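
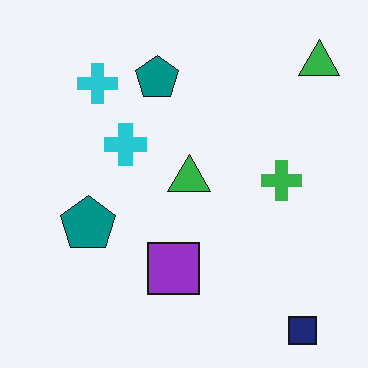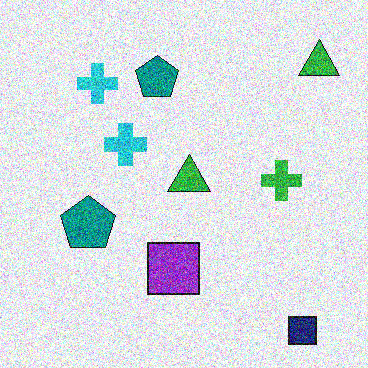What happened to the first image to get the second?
The image was degraded with a thick layer of grain.

Random speckle covers the whole image, including the flat background.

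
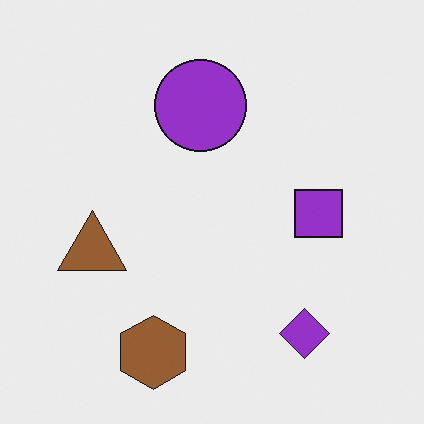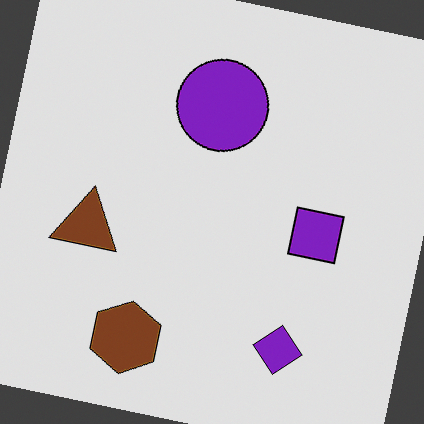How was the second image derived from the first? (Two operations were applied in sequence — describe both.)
The second image is the first rotated clockwise by a small amount, then posterized to a reduced palette.

Every shape is tilted by the same angle and the image corners show triangular fill wedges — a whole-image rotation by a non-right angle. Each flat color has snapped to a coarser quantized level — most visibly, the near-white background has dropped to a flat grey.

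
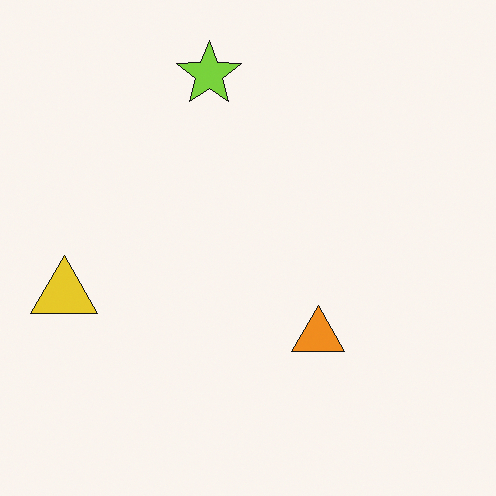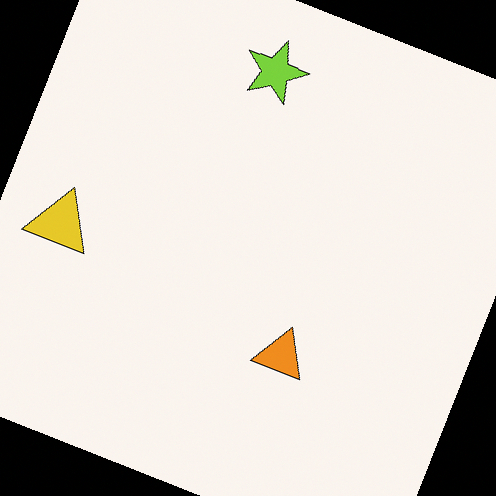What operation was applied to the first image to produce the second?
The image was rotated clockwise by a clearly visible amount.

Every shape is tilted by the same angle and the image corners show triangular fill wedges — a whole-image rotation by a non-right angle.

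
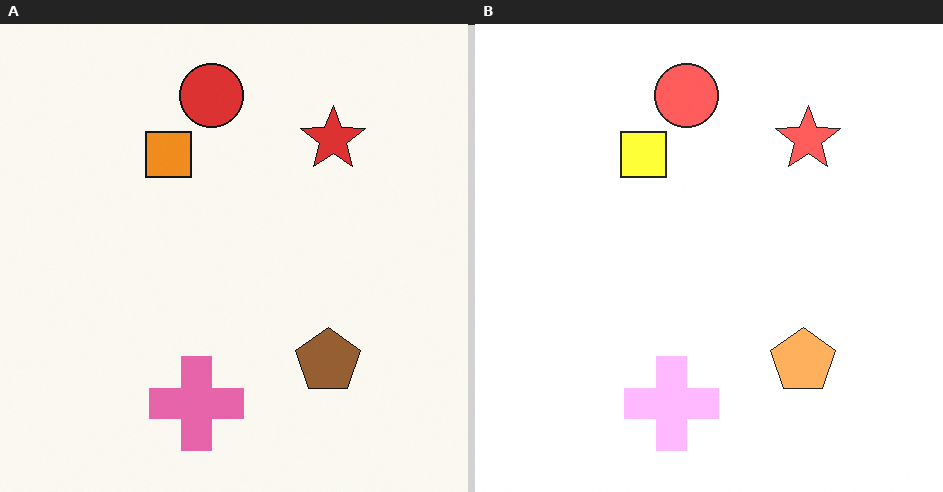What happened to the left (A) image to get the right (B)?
The image was substantially brightened.

Every pixel — background and shapes alike — is uniformly brightened.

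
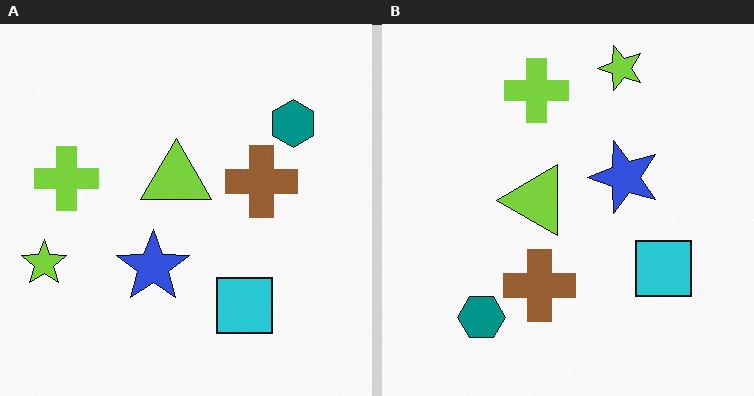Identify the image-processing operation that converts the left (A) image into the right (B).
The right (B) image is the left (A) transposed (reflected across the top-left ↔ bottom-right diagonal).

Shapes have swapped their row and column positions — what was in the top-right is now in the bottom-left — a diagonal reflection.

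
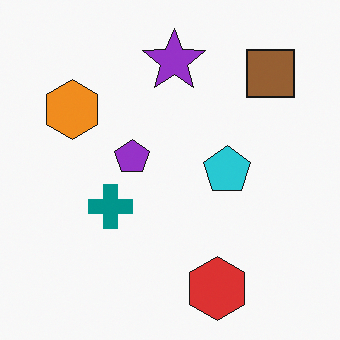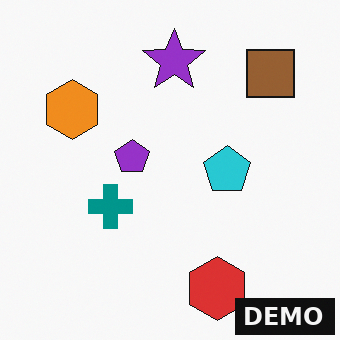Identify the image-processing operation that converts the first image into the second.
Watermarked with the text "DEMO" in the lower-right corner.

A dark label reading "DEMO" appears in the lower-right corner.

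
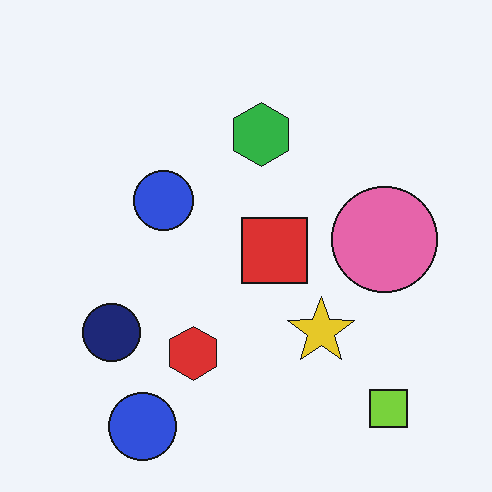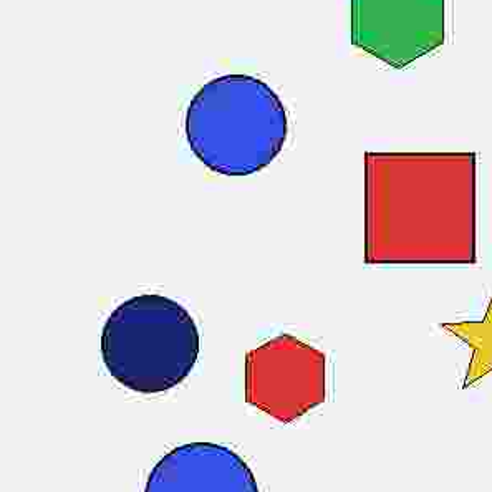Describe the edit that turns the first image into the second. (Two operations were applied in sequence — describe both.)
The image was heavily JPEG-compressed with obvious blocking artifacts, then cropped to a noticeably smaller region and rescaled.

Blocky 8×8 compression artifacts appear around shape edges and the flat background shows ringing — characteristic JPEG degradation. The visible shapes are larger and the field of view is narrower; shapes near the original edges may be partly or wholly outside the frame — a crop-and-rescale.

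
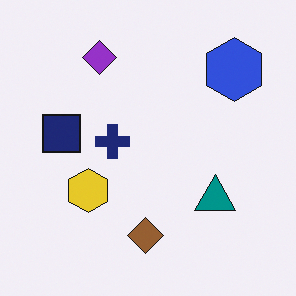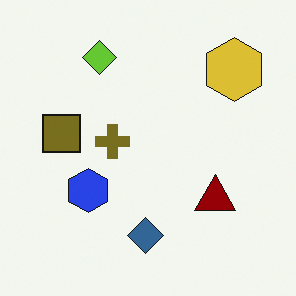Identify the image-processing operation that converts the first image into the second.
The transformation is: hue-shifted by a large amount.

Every shape's color has rotated by the same amount around the hue wheel — a uniform hue shift.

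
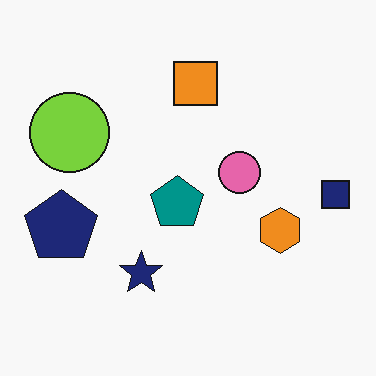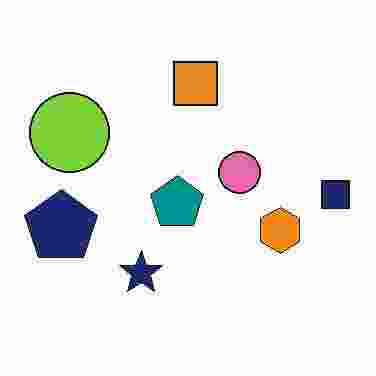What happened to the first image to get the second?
It was degraded with heavy JPEG compression.

Blocky 8×8 compression artifacts appear around shape edges and the flat background shows ringing — characteristic JPEG degradation.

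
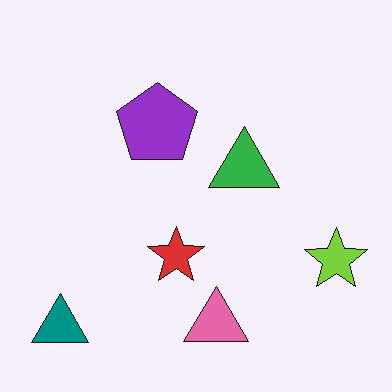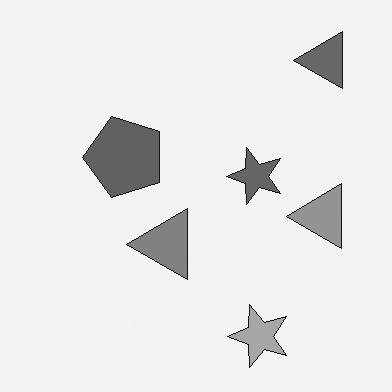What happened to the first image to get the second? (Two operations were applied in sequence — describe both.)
The image was converted to grayscale, then transposed (reflected across the top-left ↔ bottom-right diagonal).

All color is removed — every shape is now a shade of grey. Shapes have swapped their row and column positions — what was in the top-right is now in the bottom-left — a diagonal reflection.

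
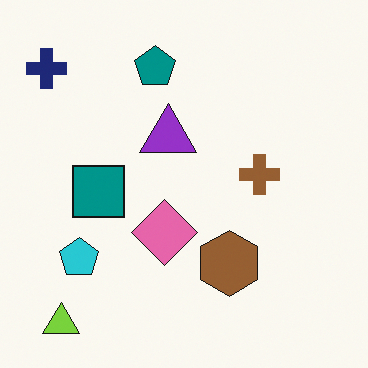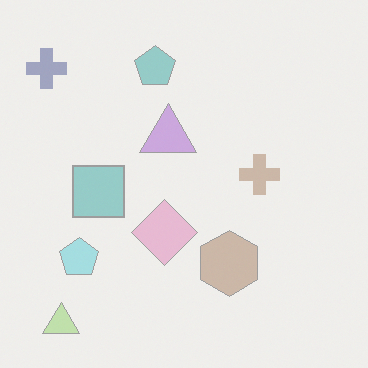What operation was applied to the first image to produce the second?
The transformation is: given much lower contrast.

Tones are pushed toward mid-grey across the whole image — a global contrast change.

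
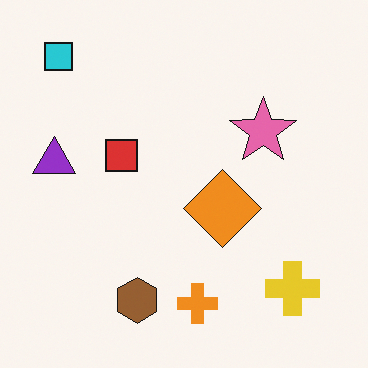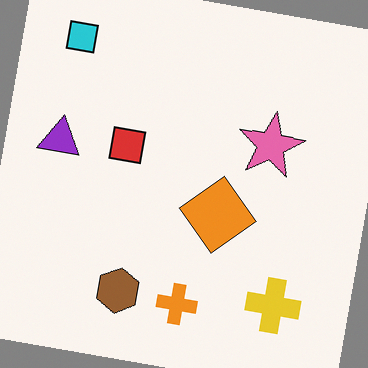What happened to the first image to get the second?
It was rotated clockwise by a few degrees.

Every shape is tilted by the same angle and the image corners show triangular fill wedges — a whole-image rotation by a non-right angle.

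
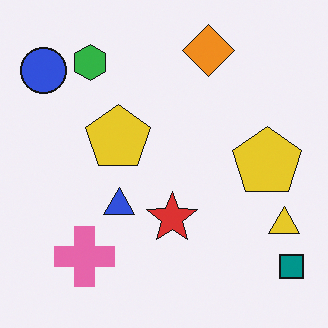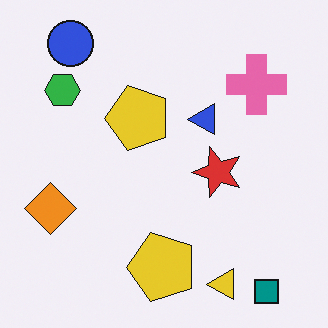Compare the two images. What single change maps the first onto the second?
The second image is the first transposed (reflected across the top-left ↔ bottom-right diagonal).

Shapes have swapped their row and column positions — what was in the top-right is now in the bottom-left — a diagonal reflection.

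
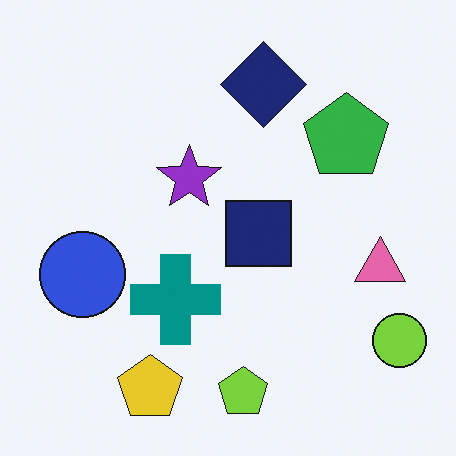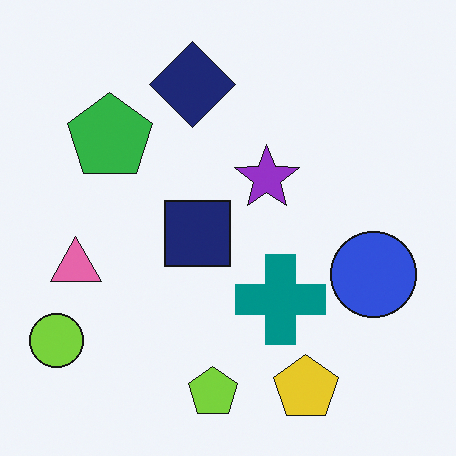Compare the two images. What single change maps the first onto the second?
This is the original image flipped horizontally (left ↔ right).

The lime circle is in the bottom-right of the first image and the bottom-left of the second — shapes on opposite sides of the vertical midline have swapped in a mirror flip.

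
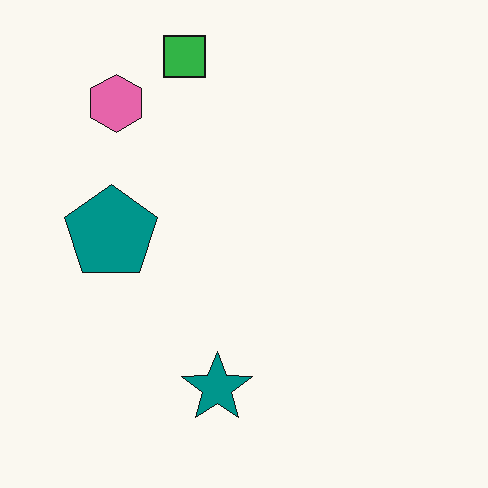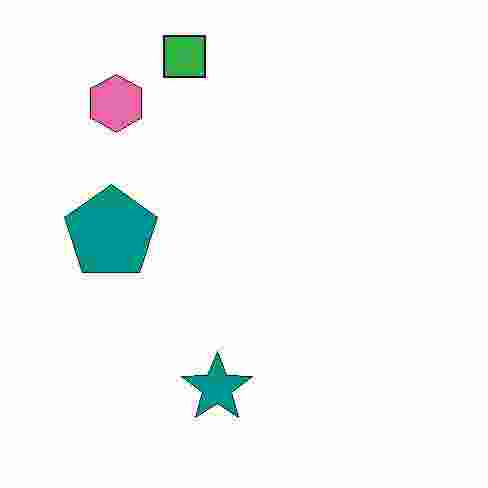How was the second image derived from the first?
Heavily JPEG-compressed with obvious blocking artifacts.

Blocky 8×8 compression artifacts appear around shape edges and the flat background shows ringing — characteristic JPEG degradation.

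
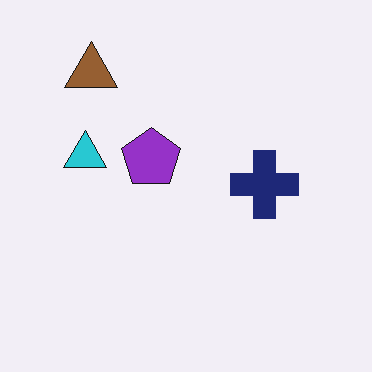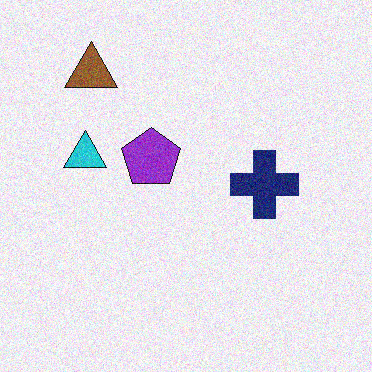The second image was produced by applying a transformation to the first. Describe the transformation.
It was degraded with moderate additive noise.

Random speckle covers the whole image, including the flat background.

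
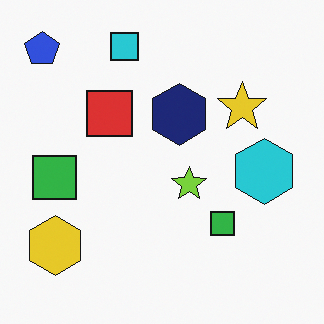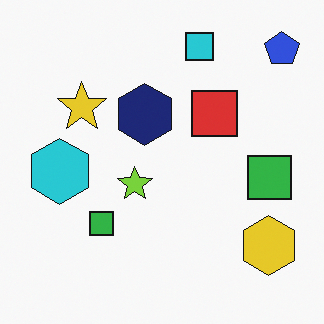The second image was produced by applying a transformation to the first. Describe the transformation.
This is the original image flipped horizontally (left ↔ right).

The blue pentagon is in the top-left of the first image and the top-right of the second — shapes on opposite sides of the vertical midline have swapped in a mirror flip.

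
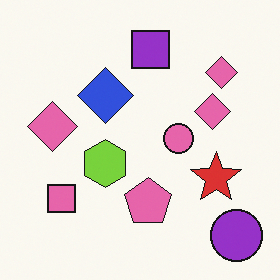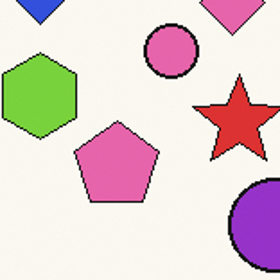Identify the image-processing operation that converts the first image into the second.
It was cropped to a noticeably smaller region and rescaled.

The visible shapes are larger and the field of view is narrower; shapes near the original edges may be partly or wholly outside the frame — a crop-and-rescale.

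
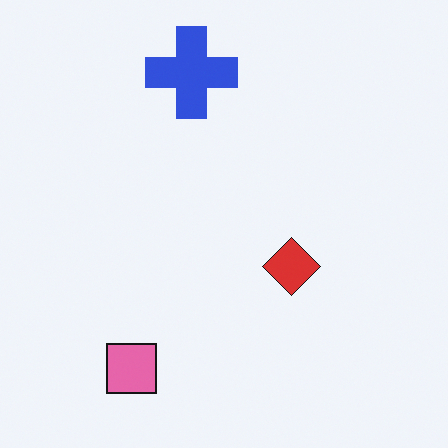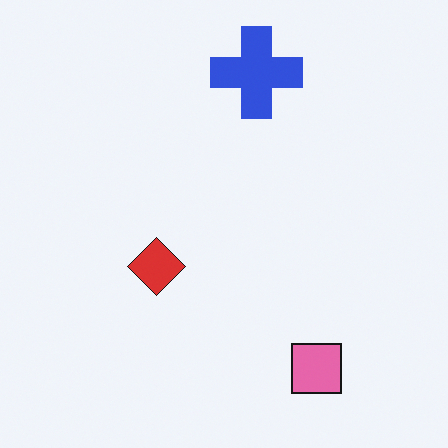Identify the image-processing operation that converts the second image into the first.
The image was flipped horizontally (left ↔ right).

The pink square is in the bottom-right of the second image and the bottom-left of the first — shapes on opposite sides of the vertical midline have swapped in a mirror flip.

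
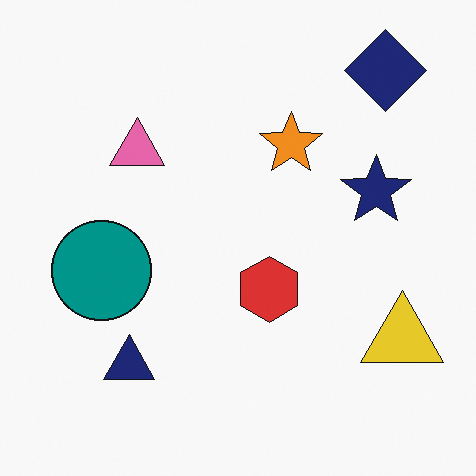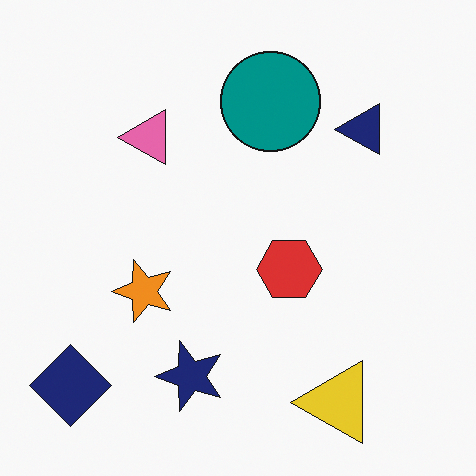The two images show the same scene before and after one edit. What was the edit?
It was transposed (reflected across the top-left ↔ bottom-right diagonal).

Shapes have swapped their row and column positions — what was in the top-right is now in the bottom-left — a diagonal reflection.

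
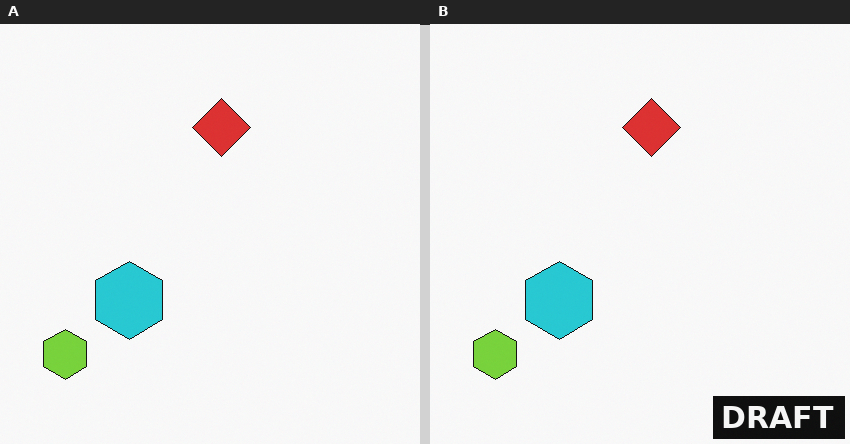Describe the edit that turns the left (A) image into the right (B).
Watermarked with the text "DRAFT" in the lower-right corner.

A dark label reading "DRAFT" appears in the lower-right corner.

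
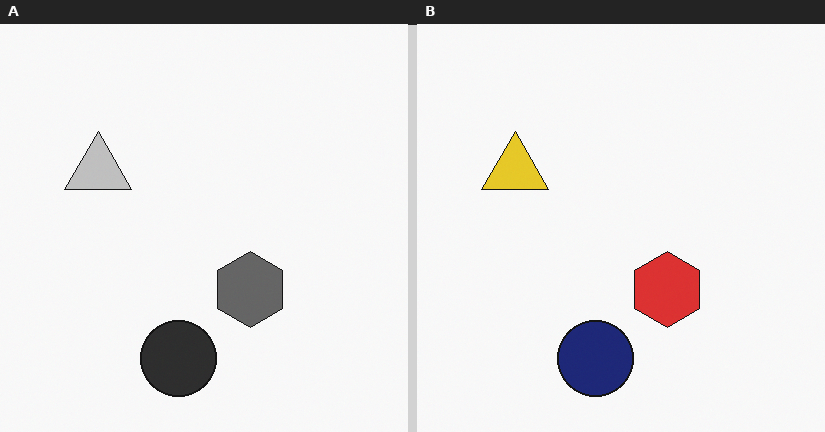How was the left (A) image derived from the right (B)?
The image was converted to grayscale.

All color is removed — every shape is now a shade of grey.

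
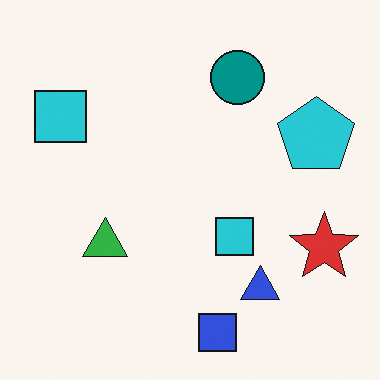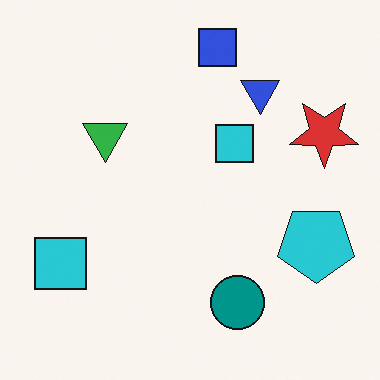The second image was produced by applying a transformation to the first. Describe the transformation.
The image was flipped vertically (top ↔ bottom).

The blue square is in the bottom of the first image and the top of the second — shapes on opposite sides of the horizontal midline have swapped in a mirror flip.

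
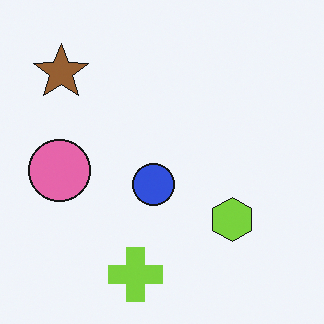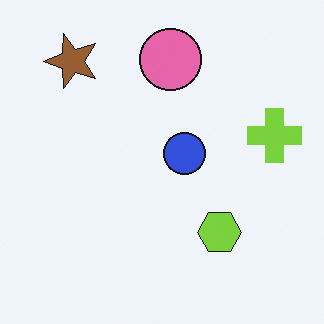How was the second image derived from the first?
The transformation is: transposed (reflected across the top-left ↔ bottom-right diagonal).

Shapes have swapped their row and column positions — what was in the top-right is now in the bottom-left — a diagonal reflection.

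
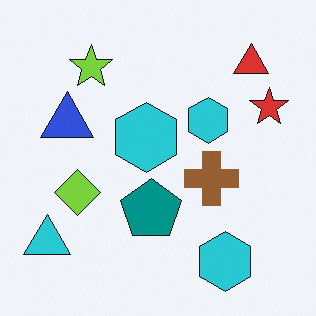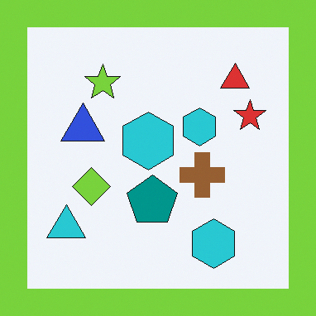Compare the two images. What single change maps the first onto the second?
The second image is the first framed with a lime border.

A solid lime frame runs around the edge of the second image, with the content slightly shrunk inside it.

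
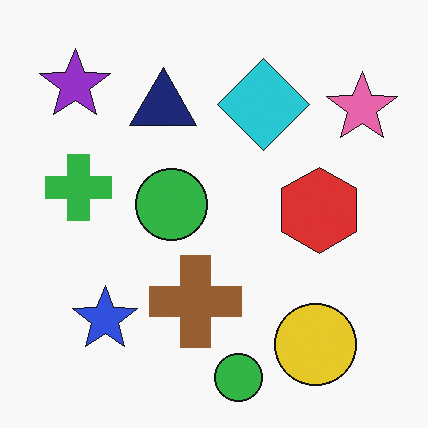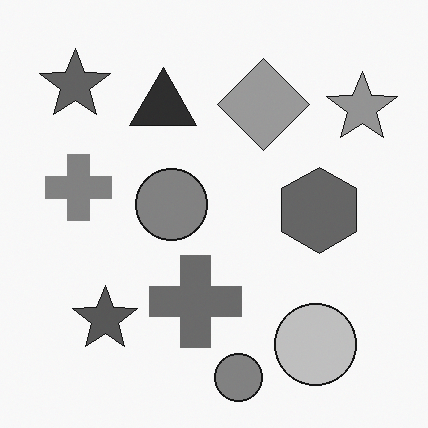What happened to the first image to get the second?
It was converted to grayscale.

All color is removed — every shape is now a shade of grey.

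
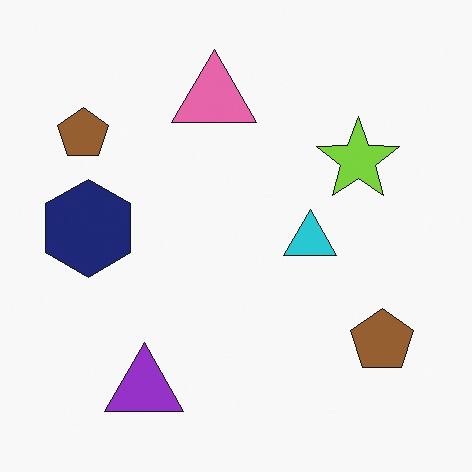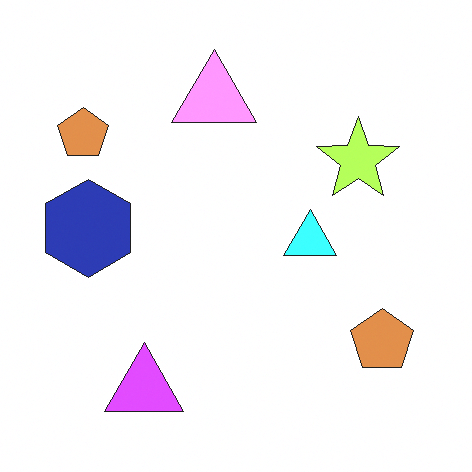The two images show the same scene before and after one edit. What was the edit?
This is the original image brightened a lot.

Every pixel — background and shapes alike — is uniformly brightened.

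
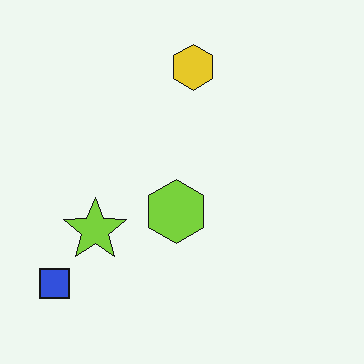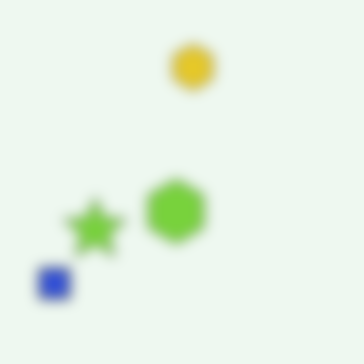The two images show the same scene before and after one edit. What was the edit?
The second image is the first heavily blurred.

Shape edges and outlines are uniformly softened across the whole image.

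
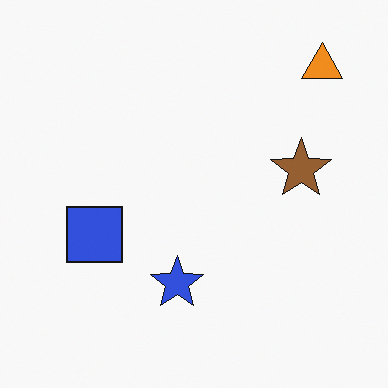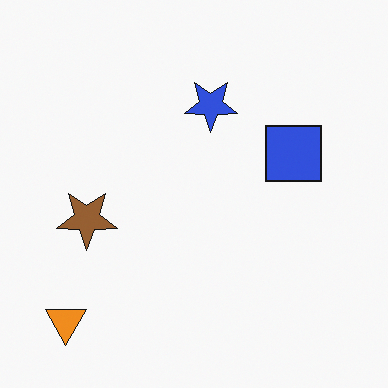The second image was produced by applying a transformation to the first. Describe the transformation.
Rotated 180°.

The orange triangle sits in the top-right of the first image and the bottom-left of the second — consistent with a whole-image 180° rotation.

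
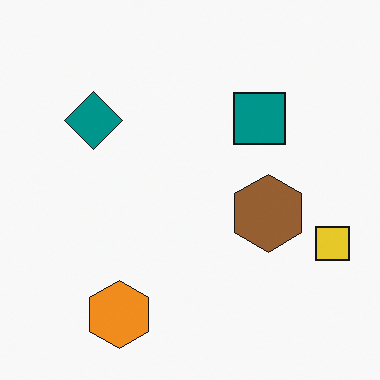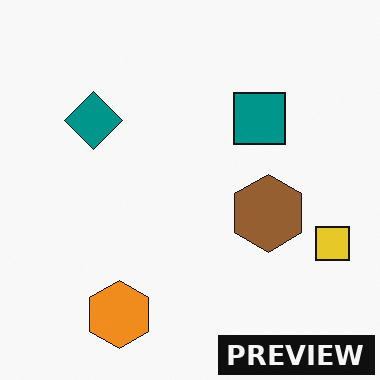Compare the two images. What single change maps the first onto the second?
Watermarked with the text "PREVIEW" in the lower-right corner.

A dark label reading "PREVIEW" appears in the lower-right corner.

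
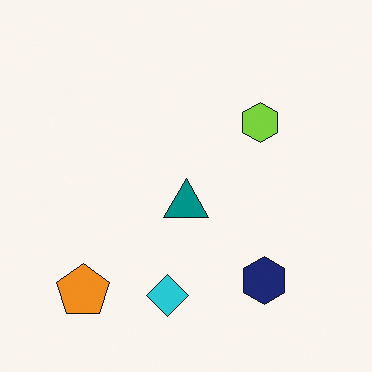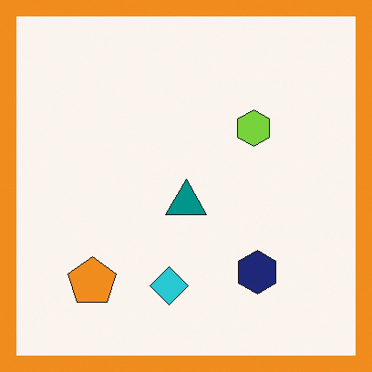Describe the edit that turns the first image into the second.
The second image is the first framed with a orange border.

A solid orange frame runs around the edge of the second image, with the content slightly shrunk inside it.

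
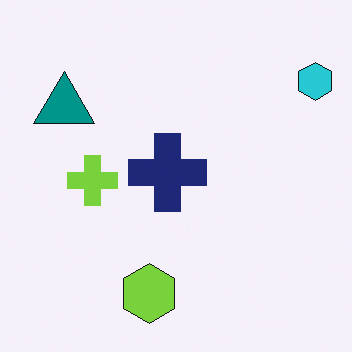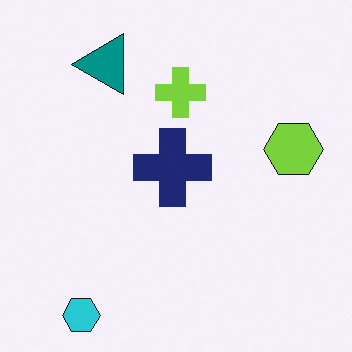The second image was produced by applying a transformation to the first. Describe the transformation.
The transformation is: transposed (reflected across the top-left ↔ bottom-right diagonal).

Shapes have swapped their row and column positions — what was in the top-right is now in the bottom-left — a diagonal reflection.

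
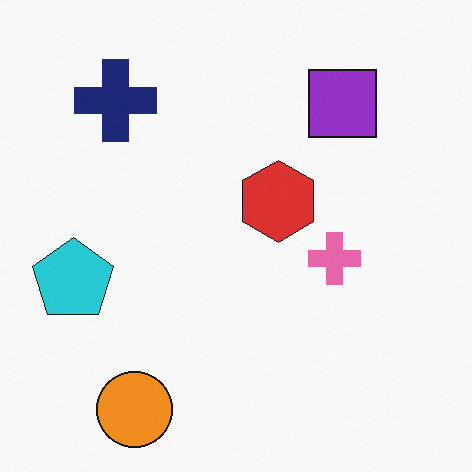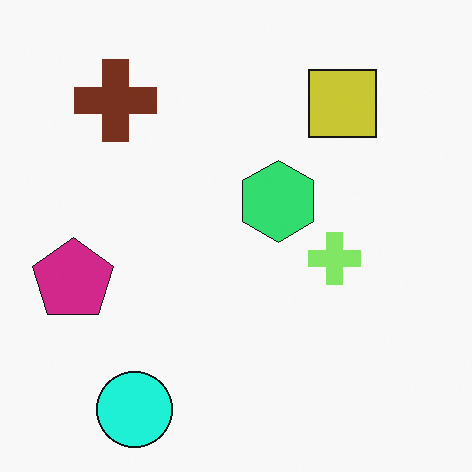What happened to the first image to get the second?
The image was hue-shifted noticeably.

Every shape's color has rotated by the same amount around the hue wheel — a uniform hue shift.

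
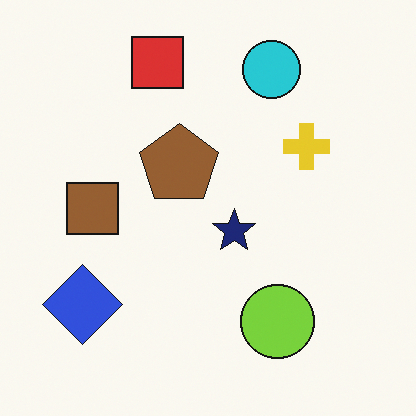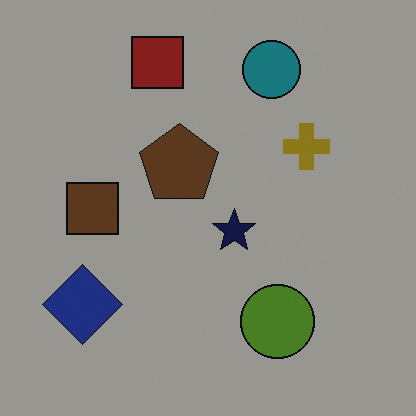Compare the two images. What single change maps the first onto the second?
The transformation is: darkened a lot.

Every pixel — background and shapes alike — is uniformly darkened.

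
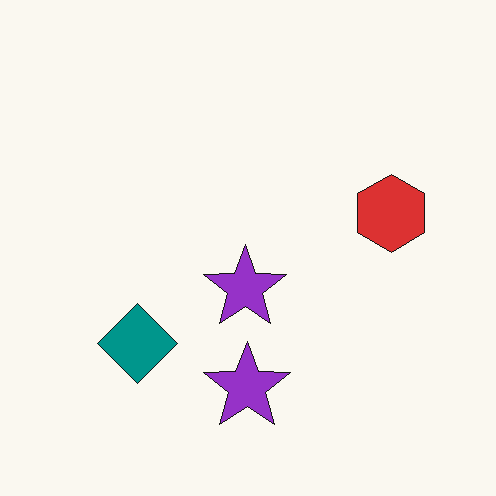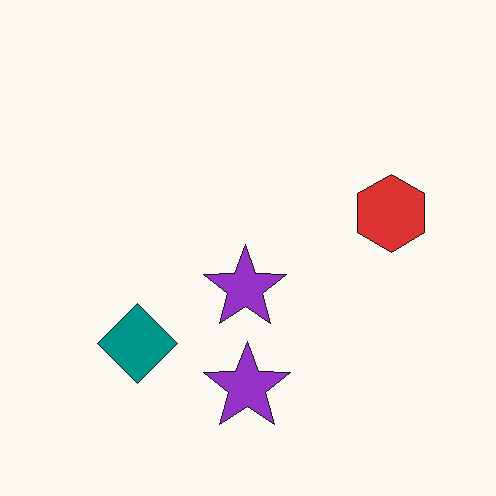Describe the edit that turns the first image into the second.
Given moderate JPEG compression.

Blocky 8×8 compression artifacts appear around shape edges and the flat background shows ringing — characteristic JPEG degradation.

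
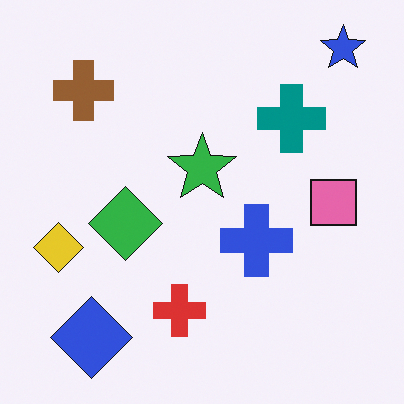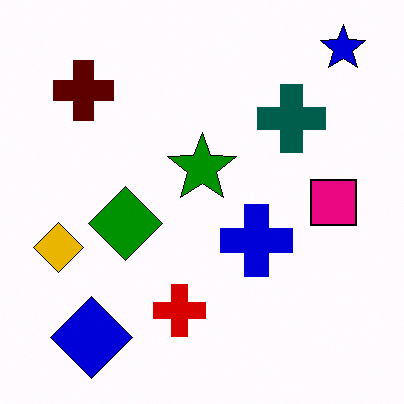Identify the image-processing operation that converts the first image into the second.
The image was given much higher contrast.

Tones are pushed away from mid-grey across the whole image — a global contrast change.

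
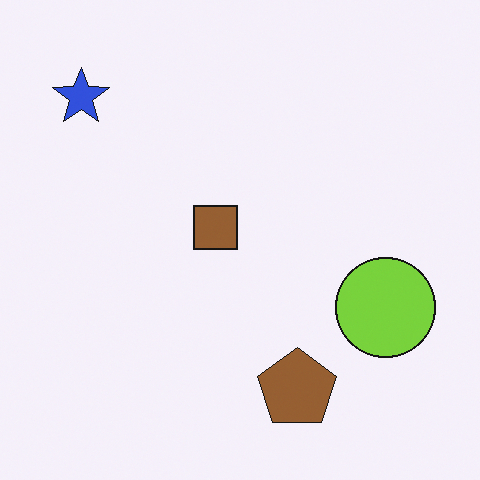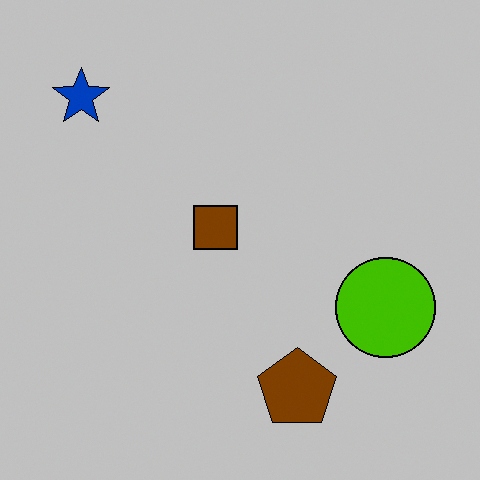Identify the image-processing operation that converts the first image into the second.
The transformation is: aggressively posterized.

Each flat color has snapped to a coarser quantized level — most visibly, the near-white background has dropped to a flat grey.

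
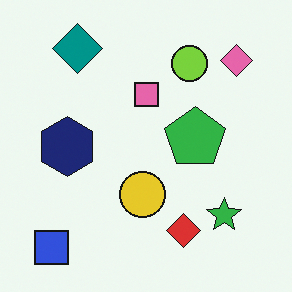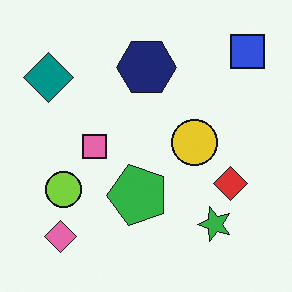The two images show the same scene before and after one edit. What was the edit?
It was transposed (reflected across the top-left ↔ bottom-right diagonal).

Shapes have swapped their row and column positions — what was in the top-right is now in the bottom-left — a diagonal reflection.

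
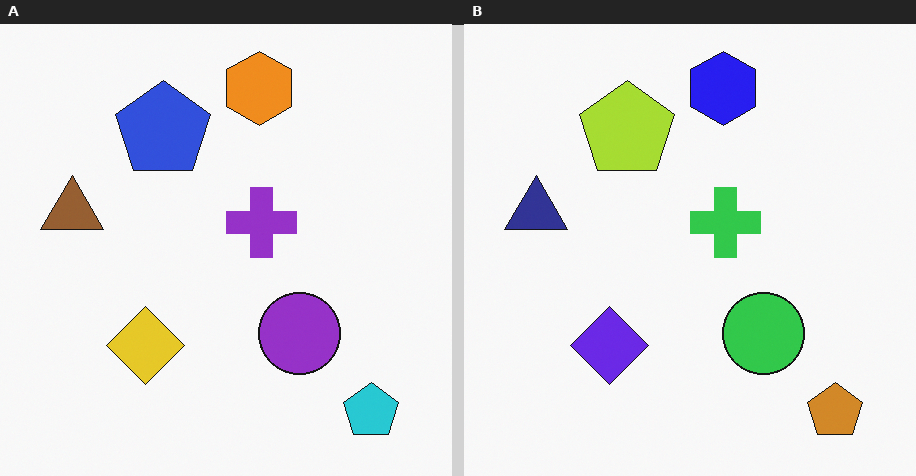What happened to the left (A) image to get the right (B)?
Hue-shifted by a large amount.

Every shape's color has rotated by the same amount around the hue wheel — a uniform hue shift.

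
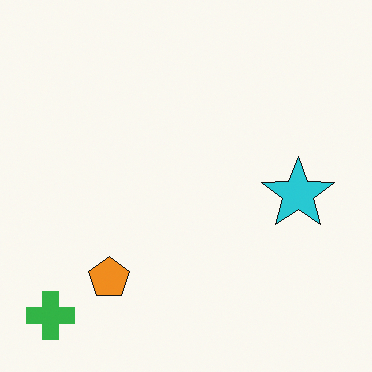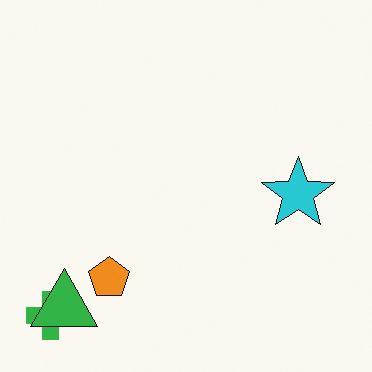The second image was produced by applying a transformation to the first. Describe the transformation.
The transformation is: overlaid with an additional green triangle.

A green triangle appears in the second image that is absent from the first.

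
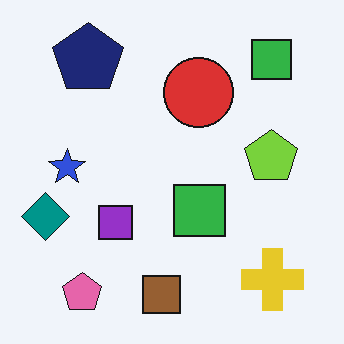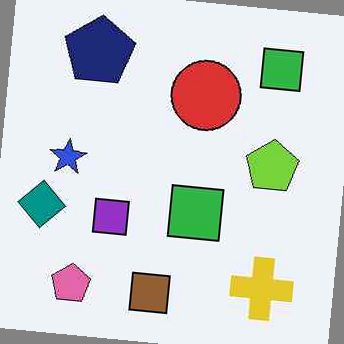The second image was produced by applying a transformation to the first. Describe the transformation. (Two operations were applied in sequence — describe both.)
The image was given moderate JPEG compression, then rotated clockwise by a few degrees.

Blocky 8×8 compression artifacts appear around shape edges and the flat background shows ringing — characteristic JPEG degradation. Every shape is tilted by the same angle and the image corners show triangular fill wedges — a whole-image rotation by a non-right angle.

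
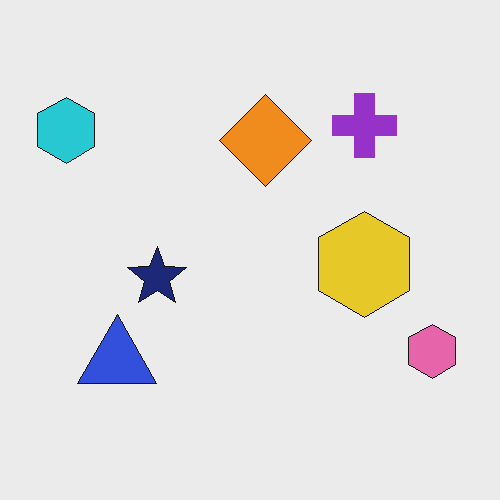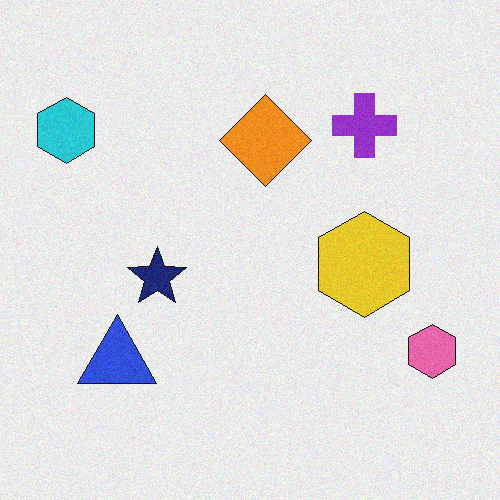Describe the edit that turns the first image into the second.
The second image is the first degraded with a light layer of grain.

Random speckle covers the whole image, including the flat background.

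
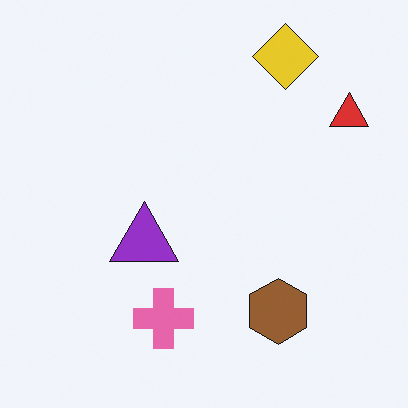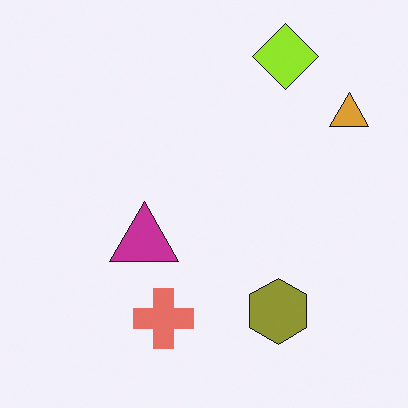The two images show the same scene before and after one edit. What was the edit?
The image was hue-shifted by a small amount.

Every shape's color has rotated by the same amount around the hue wheel — a uniform hue shift.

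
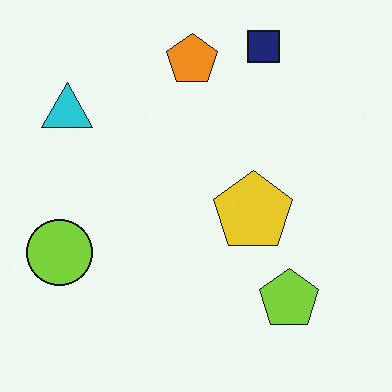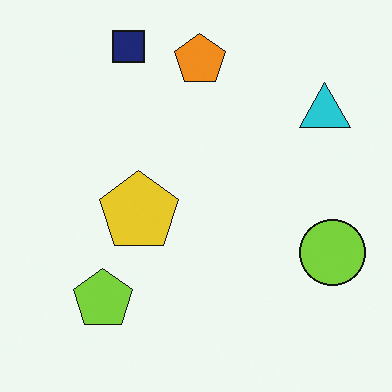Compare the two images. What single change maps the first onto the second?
The transformation is: flipped horizontally (left ↔ right).

The lime circle is in the left of the first image and the right of the second — shapes on opposite sides of the vertical midline have swapped in a mirror flip.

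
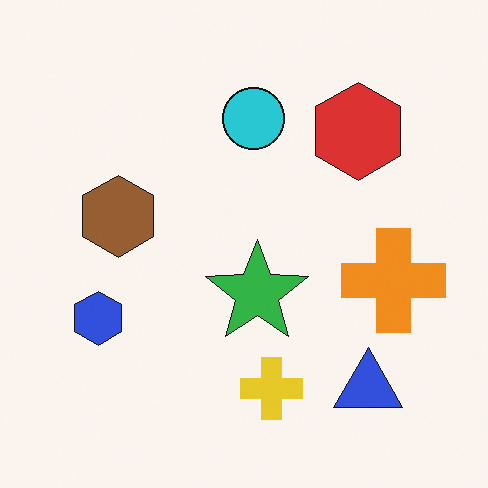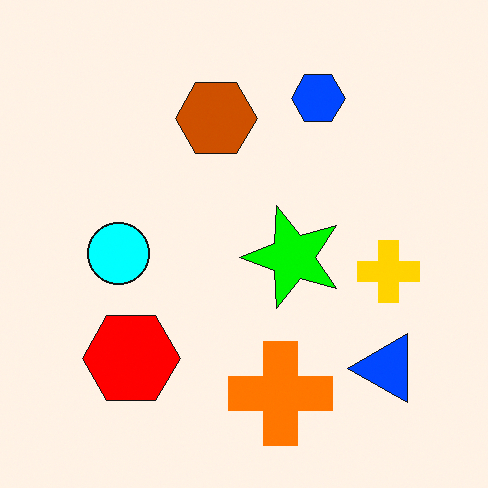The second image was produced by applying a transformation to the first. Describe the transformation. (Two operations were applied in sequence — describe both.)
The image was transposed (reflected across the top-left ↔ bottom-right diagonal), then made much more vivid (saturation change).

Shapes have swapped their row and column positions — what was in the top-right is now in the bottom-left — a diagonal reflection. All colors are more vivid — a global saturation change.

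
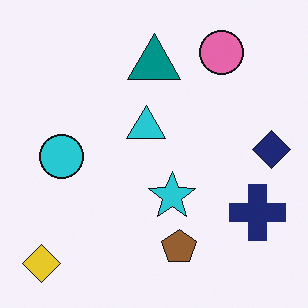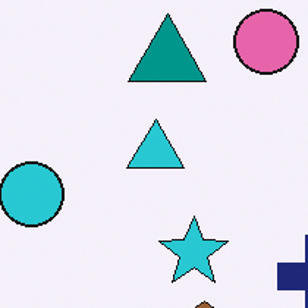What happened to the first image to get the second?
The transformation is: cropped to a modestly smaller region and rescaled.

The visible shapes are larger and the field of view is narrower; shapes near the original edges may be partly or wholly outside the frame — a crop-and-rescale.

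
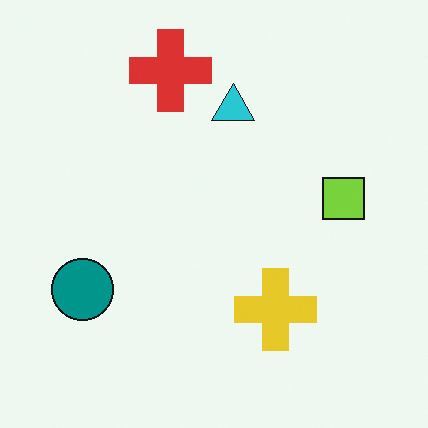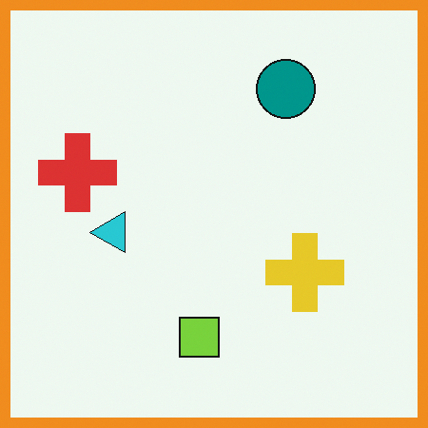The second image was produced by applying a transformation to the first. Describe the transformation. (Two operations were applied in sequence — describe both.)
It was transposed (reflected across the top-left ↔ bottom-right diagonal), then framed with a orange border.

Shapes have swapped their row and column positions — what was in the top-right is now in the bottom-left — a diagonal reflection. A solid orange frame runs around the edge of the second image, with the content slightly shrunk inside it.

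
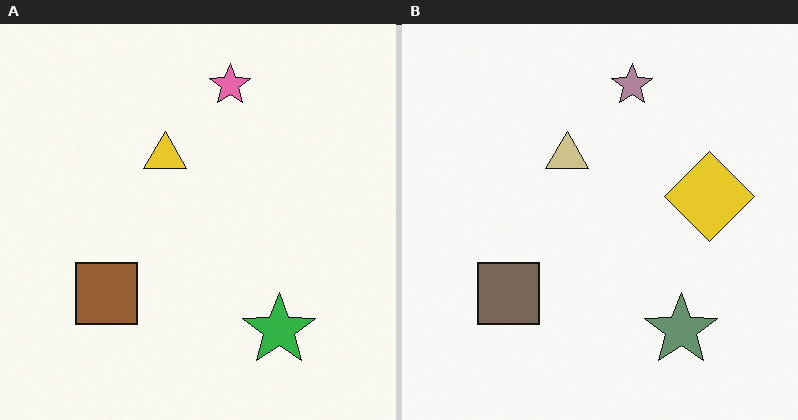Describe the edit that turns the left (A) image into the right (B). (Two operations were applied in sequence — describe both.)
Made much more muted (saturation change), then overlaid with an additional yellow diamond.

All colors are more muted and greyish — a global saturation change. A yellow diamond appears in the right (B) image that is absent from the left (A).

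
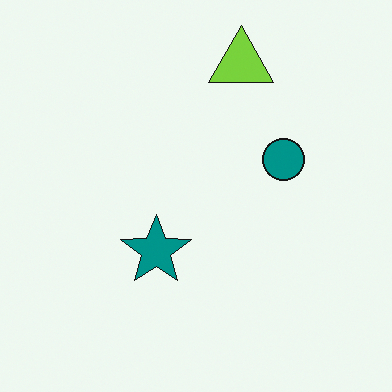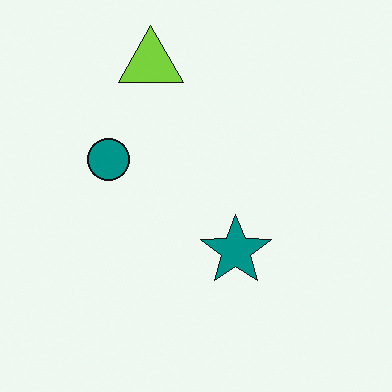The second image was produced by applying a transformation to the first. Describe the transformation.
The second image is the first flipped horizontally (left ↔ right).

The teal circle is in the right of the first image and the left of the second — shapes on opposite sides of the vertical midline have swapped in a mirror flip.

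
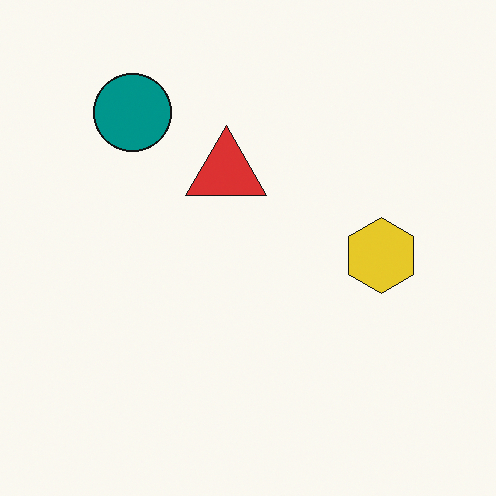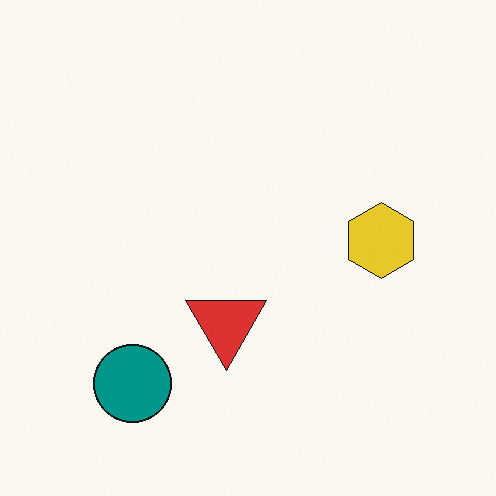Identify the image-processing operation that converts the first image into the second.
Flipped vertically (top ↔ bottom).

The teal circle is in the top-left of the first image and the bottom-left of the second — shapes on opposite sides of the horizontal midline have swapped in a mirror flip.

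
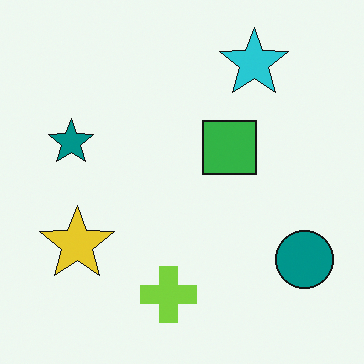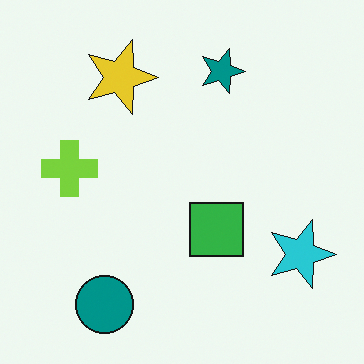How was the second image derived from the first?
The transformation is: rotated 90° clockwise.

The teal circle sits in the bottom-right of the first image and the bottom-left of the second — consistent with a whole-image 90° clockwise rotation.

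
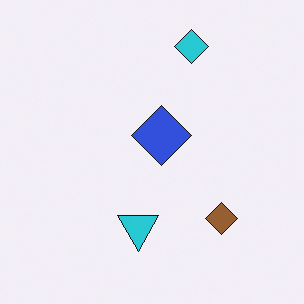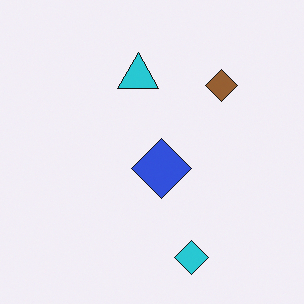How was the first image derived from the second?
It was flipped vertically (top ↔ bottom).

The cyan diamond is in the bottom of the second image and the top of the first — shapes on opposite sides of the horizontal midline have swapped in a mirror flip.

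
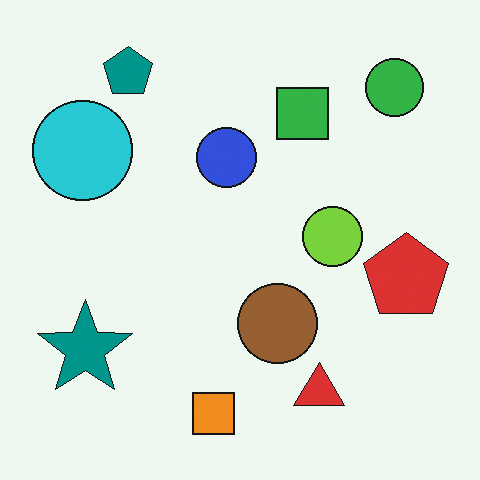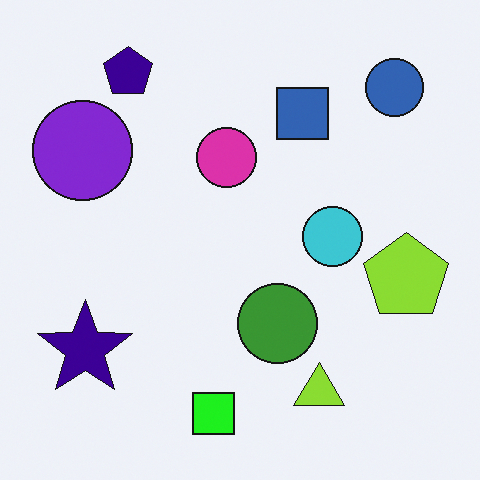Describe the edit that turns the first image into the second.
It was hue-shifted noticeably.

Every shape's color has rotated by the same amount around the hue wheel — a uniform hue shift.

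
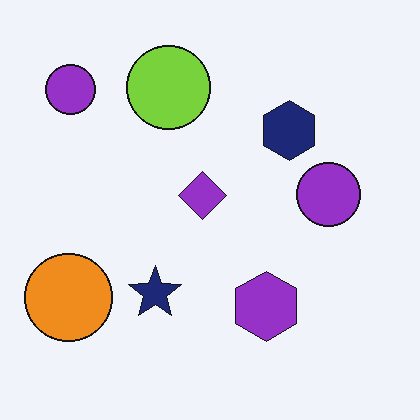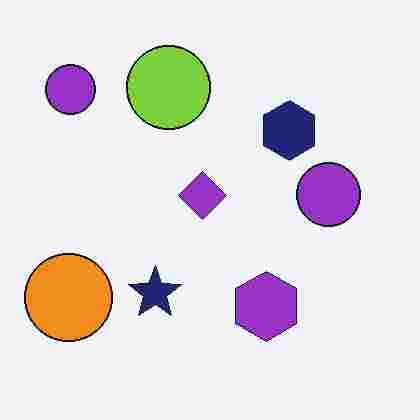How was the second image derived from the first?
The transformation is: degraded with heavy JPEG compression.

Blocky 8×8 compression artifacts appear around shape edges and the flat background shows ringing — characteristic JPEG degradation.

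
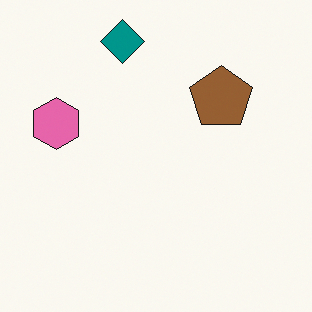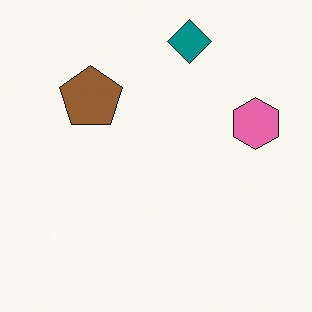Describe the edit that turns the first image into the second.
The image was flipped horizontally (left ↔ right).

The pink hexagon is in the left of the first image and the right of the second — shapes on opposite sides of the vertical midline have swapped in a mirror flip.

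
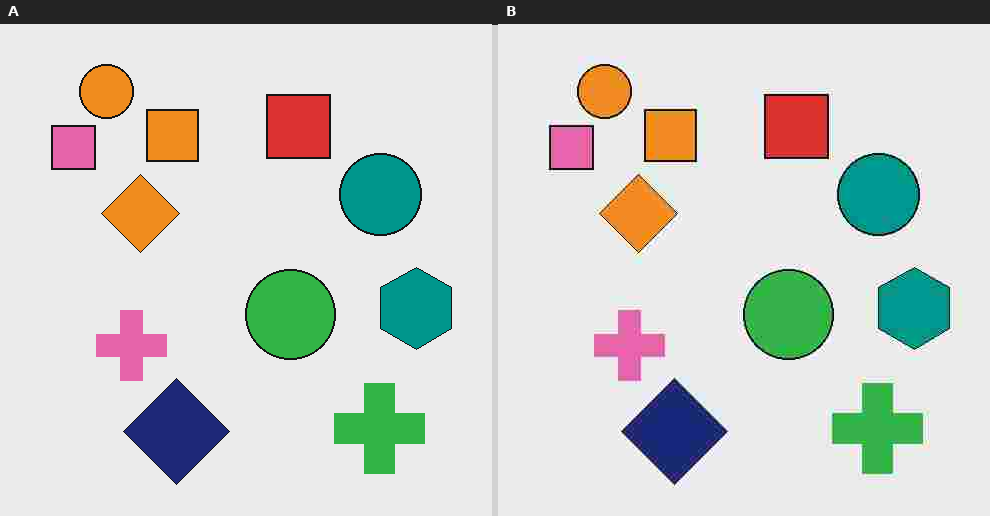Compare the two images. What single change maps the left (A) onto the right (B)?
Heavily JPEG-compressed with obvious blocking artifacts.

Blocky 8×8 compression artifacts appear around shape edges and the flat background shows ringing — characteristic JPEG degradation.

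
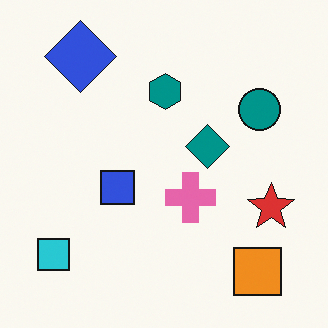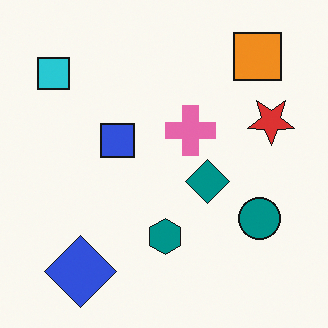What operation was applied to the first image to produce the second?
The image was flipped vertically (top ↔ bottom).

The blue diamond is in the top-left of the first image and the bottom-left of the second — shapes on opposite sides of the horizontal midline have swapped in a mirror flip.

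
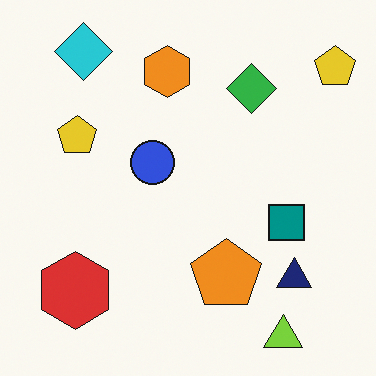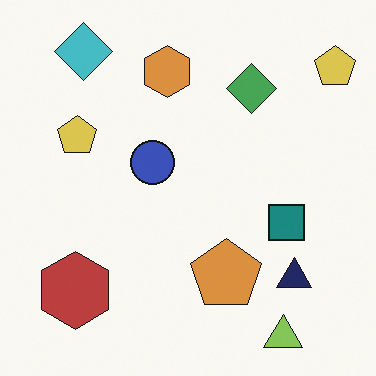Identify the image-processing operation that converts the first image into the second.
It was slightly desaturated.

All colors are more muted and greyish — a global saturation change.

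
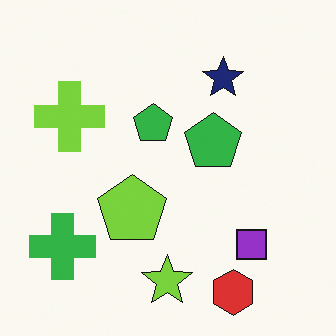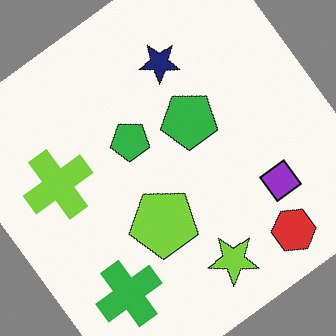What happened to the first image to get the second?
Rotated counter-clockwise by a large amount — several tens of degrees.

Every shape is tilted by the same angle and the image corners show triangular fill wedges — a whole-image rotation by a non-right angle.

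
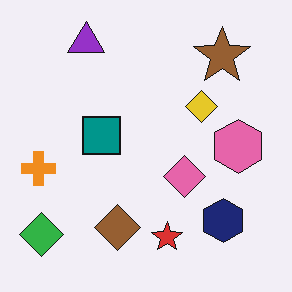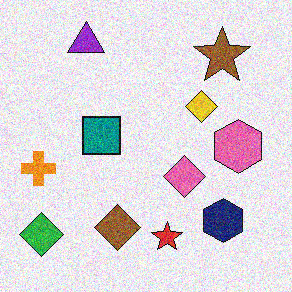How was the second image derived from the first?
The transformation is: degraded with visible gaussian noise.

Random speckle covers the whole image, including the flat background.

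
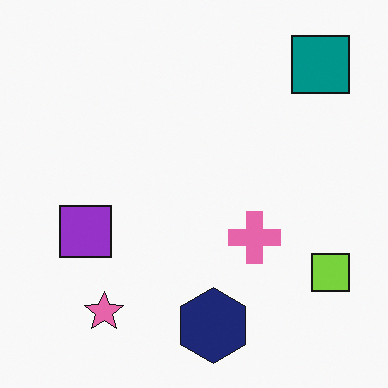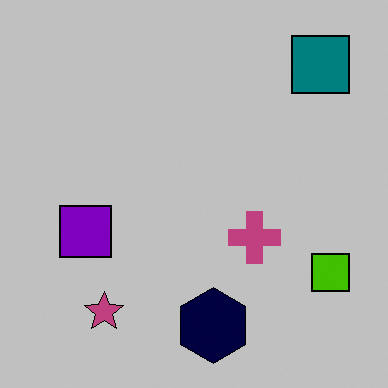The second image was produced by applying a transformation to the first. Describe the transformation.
It was heavily posterized to just a handful of flat colors.

Each flat color has snapped to a coarser quantized level — most visibly, the near-white background has dropped to a flat grey.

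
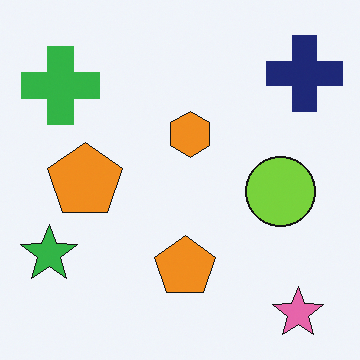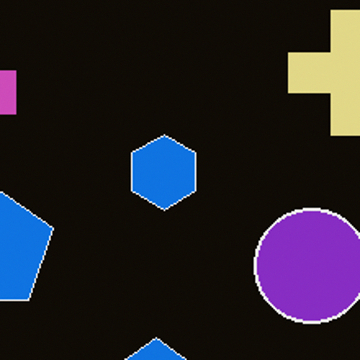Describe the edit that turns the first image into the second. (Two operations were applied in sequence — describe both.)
The image was cropped tightly and scaled back up, then color-inverted (negative).

The visible shapes are larger and the field of view is narrower; shapes near the original edges may be partly or wholly outside the frame — a crop-and-rescale. The light background has become dark and every shape's color is its complement — a photographic negative.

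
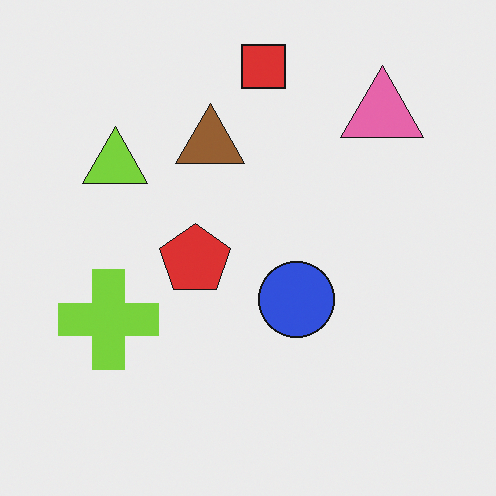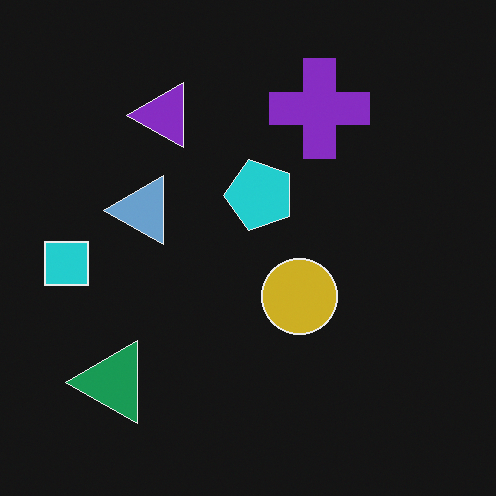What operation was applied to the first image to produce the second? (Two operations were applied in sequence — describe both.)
This is the original image color-inverted (negative), then transposed (reflected across the top-left ↔ bottom-right diagonal).

The light background has become dark and every shape's color is its complement — a photographic negative. Shapes have swapped their row and column positions — what was in the top-right is now in the bottom-left — a diagonal reflection.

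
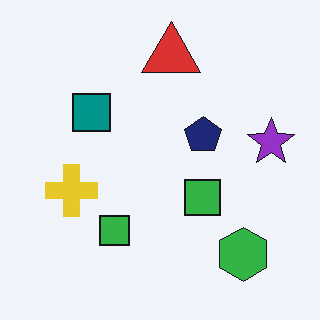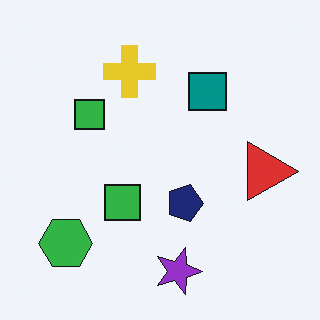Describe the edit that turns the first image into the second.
It was rotated 90° clockwise.

The green hexagon sits in the bottom-right of the first image and the bottom-left of the second — consistent with a whole-image 90° clockwise rotation.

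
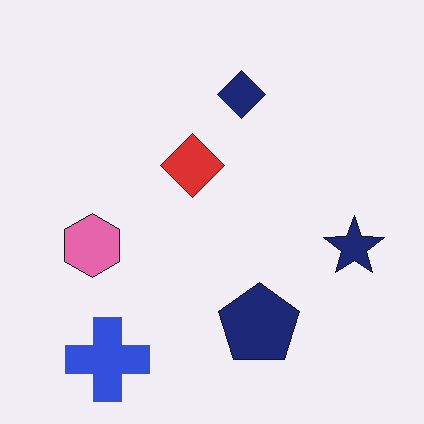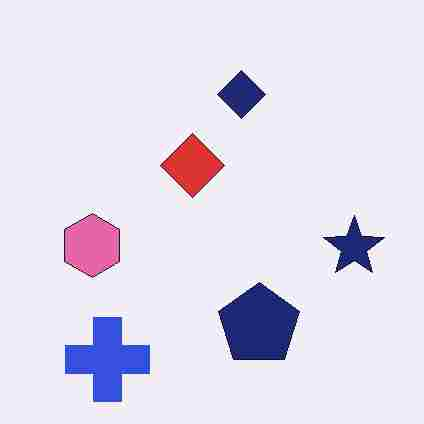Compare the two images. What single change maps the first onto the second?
The transformation is: heavily JPEG-compressed with obvious blocking artifacts.

Blocky 8×8 compression artifacts appear around shape edges and the flat background shows ringing — characteristic JPEG degradation.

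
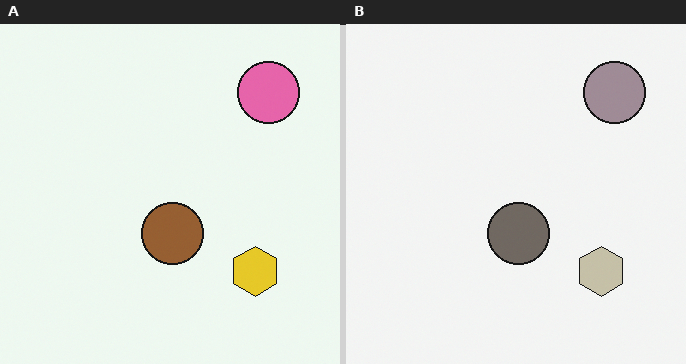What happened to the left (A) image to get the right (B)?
Made much more muted (saturation change).

All colors are more muted and greyish — a global saturation change.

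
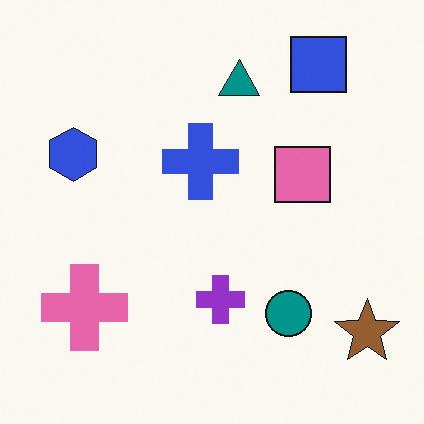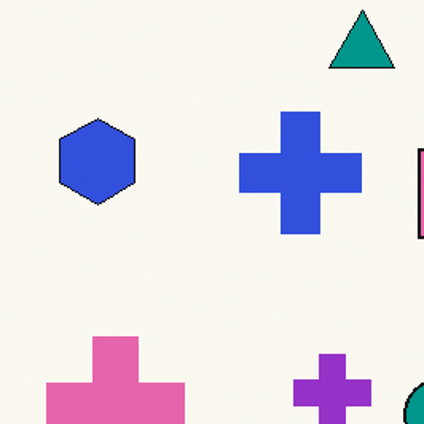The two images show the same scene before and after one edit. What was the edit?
It was cropped to a modestly smaller region and rescaled.

The visible shapes are larger and the field of view is narrower; shapes near the original edges may be partly or wholly outside the frame — a crop-and-rescale.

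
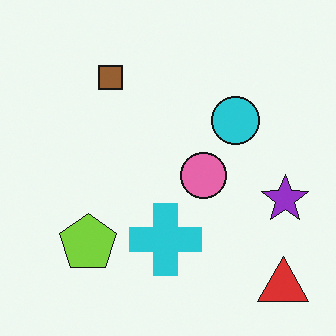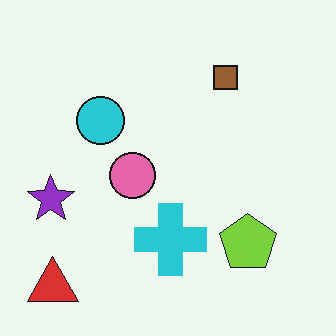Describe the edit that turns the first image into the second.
Flipped horizontally (left ↔ right).

The purple star is in the right of the first image and the left of the second — shapes on opposite sides of the vertical midline have swapped in a mirror flip.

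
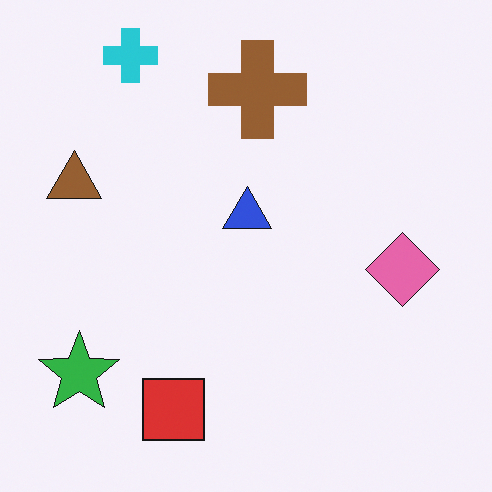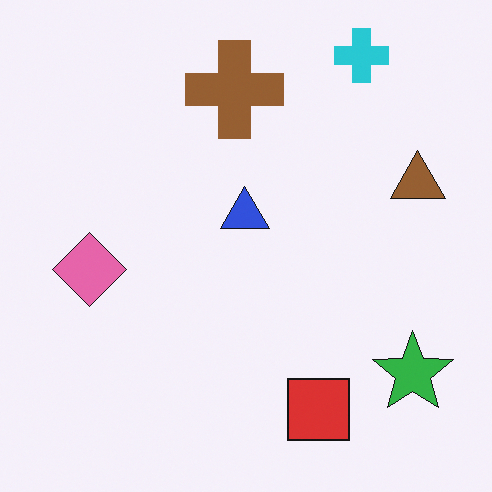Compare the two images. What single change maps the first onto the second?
The transformation is: flipped horizontally (left ↔ right).

The brown triangle is in the left of the first image and the right of the second — shapes on opposite sides of the vertical midline have swapped in a mirror flip.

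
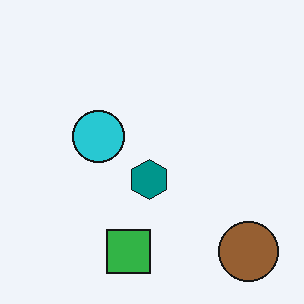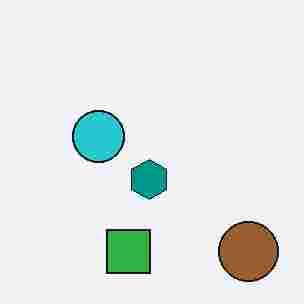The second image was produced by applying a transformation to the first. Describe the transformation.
The transformation is: degraded with heavy JPEG compression.

Blocky 8×8 compression artifacts appear around shape edges and the flat background shows ringing — characteristic JPEG degradation.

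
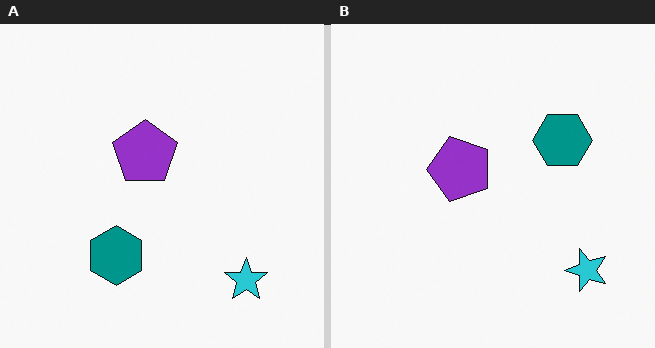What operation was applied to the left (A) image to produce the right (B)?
This is the original image transposed (reflected across the top-left ↔ bottom-right diagonal).

Shapes have swapped their row and column positions — what was in the top-right is now in the bottom-left — a diagonal reflection.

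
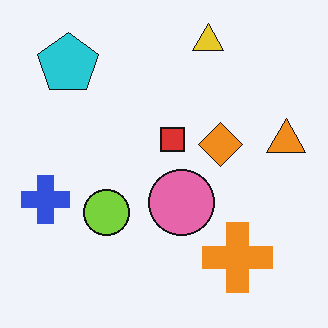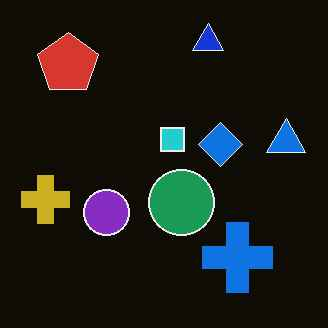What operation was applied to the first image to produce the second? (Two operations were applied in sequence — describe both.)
This is the original image color-inverted (negative), then JPEG-compressed with visible artifacts.

The light background has become dark and every shape's color is its complement — a photographic negative. Blocky 8×8 compression artifacts appear around shape edges and the flat background shows ringing — characteristic JPEG degradation.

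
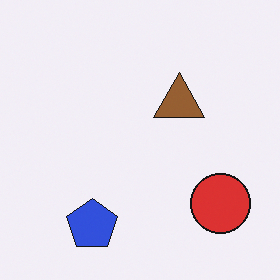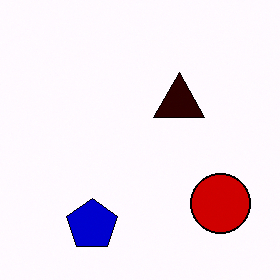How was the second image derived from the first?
The image was boosted in contrast.

Tones are pushed away from mid-grey across the whole image — a global contrast change.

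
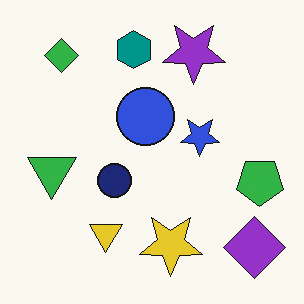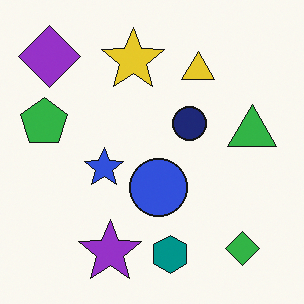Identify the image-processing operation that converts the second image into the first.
The image was rotated 180°.

The purple diamond sits in the top-left of the second image and the bottom-right of the first — consistent with a whole-image 180° rotation.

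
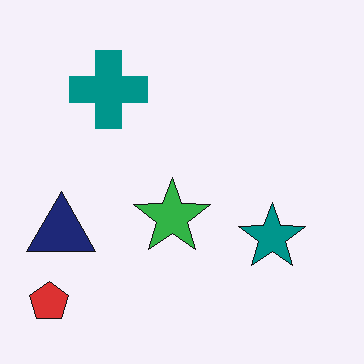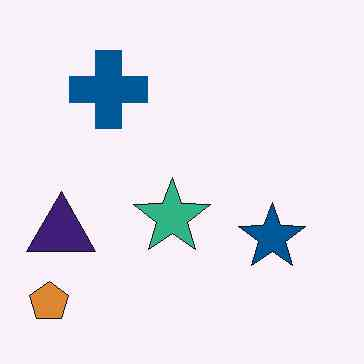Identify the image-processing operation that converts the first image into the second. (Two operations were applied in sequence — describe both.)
Hue-shifted slightly, then given moderate JPEG compression.

Every shape's color has rotated by the same amount around the hue wheel — a uniform hue shift. Blocky 8×8 compression artifacts appear around shape edges and the flat background shows ringing — characteristic JPEG degradation.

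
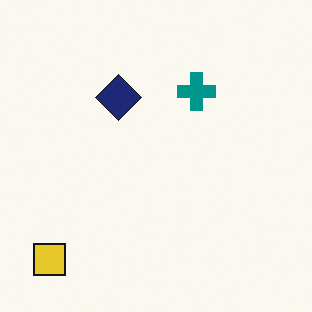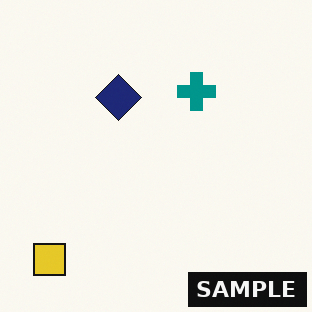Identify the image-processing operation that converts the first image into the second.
The image was watermarked with the text "SAMPLE" in the lower-right corner.

A dark label reading "SAMPLE" appears in the lower-right corner.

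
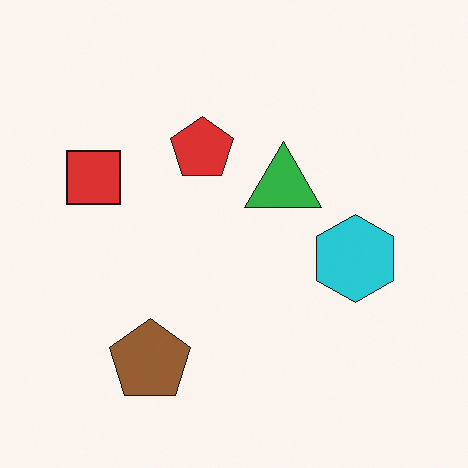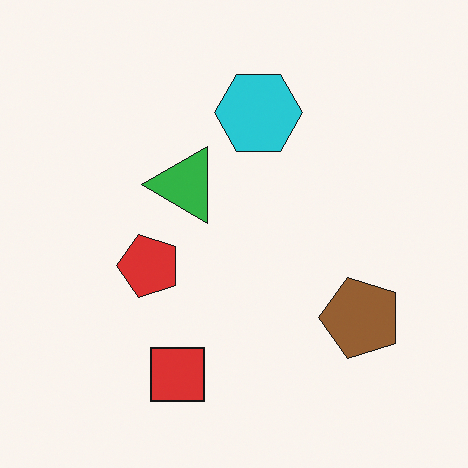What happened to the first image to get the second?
The transformation is: rotated 90° counter-clockwise.

The brown pentagon sits in the bottom-left of the first image and the bottom-right of the second — consistent with a whole-image 90° counter-clockwise rotation.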